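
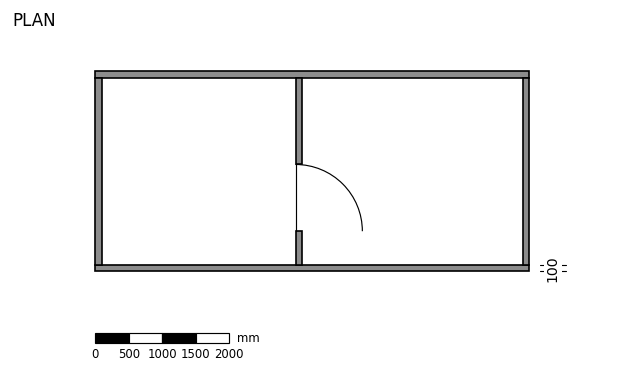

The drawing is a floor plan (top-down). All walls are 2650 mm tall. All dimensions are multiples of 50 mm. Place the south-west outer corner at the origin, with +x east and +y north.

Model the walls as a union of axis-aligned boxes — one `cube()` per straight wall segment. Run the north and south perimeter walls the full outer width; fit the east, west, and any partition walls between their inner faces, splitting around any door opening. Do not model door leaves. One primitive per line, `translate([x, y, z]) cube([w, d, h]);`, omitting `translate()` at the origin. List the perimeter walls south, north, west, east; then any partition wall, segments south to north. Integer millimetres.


cube([6500, 100, 2650]);
translate([0, 2900, 0]) cube([6500, 100, 2650]);
translate([0, 100, 0]) cube([100, 2800, 2650]);
translate([6400, 100, 0]) cube([100, 2800, 2650]);
translate([3000, 100, 0]) cube([100, 500, 2650]);
translate([3000, 1600, 0]) cube([100, 1300, 2650]);


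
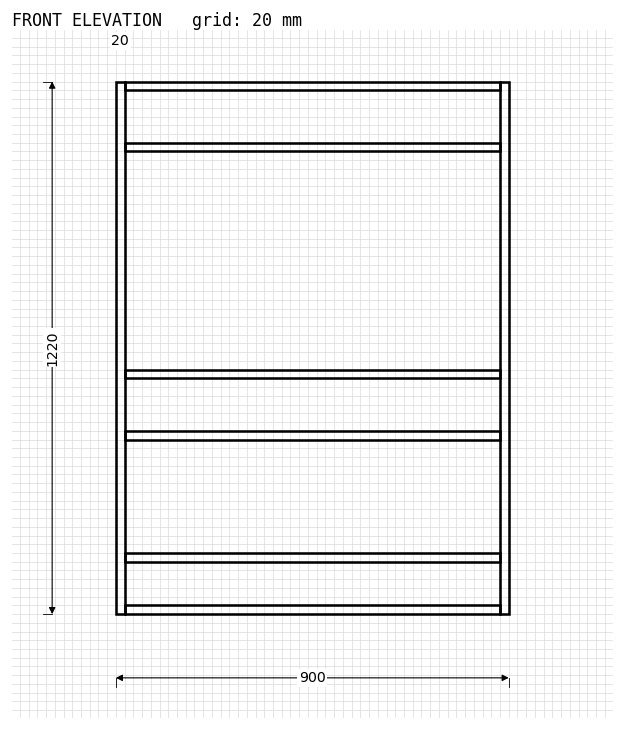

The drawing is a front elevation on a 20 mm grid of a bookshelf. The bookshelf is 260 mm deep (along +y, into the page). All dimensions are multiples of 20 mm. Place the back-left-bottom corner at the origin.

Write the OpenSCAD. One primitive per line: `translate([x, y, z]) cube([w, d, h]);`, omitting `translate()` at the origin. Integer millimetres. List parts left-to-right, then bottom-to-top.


cube([20, 260, 1220]);
translate([20, 0, 0]) cube([860, 260, 20]);
translate([20, 0, 120]) cube([860, 260, 20]);
translate([20, 0, 400]) cube([860, 260, 20]);
translate([20, 0, 540]) cube([860, 260, 20]);
translate([20, 0, 1060]) cube([860, 260, 20]);
translate([20, 0, 1200]) cube([860, 260, 20]);
translate([880, 0, 0]) cube([20, 260, 1220]);


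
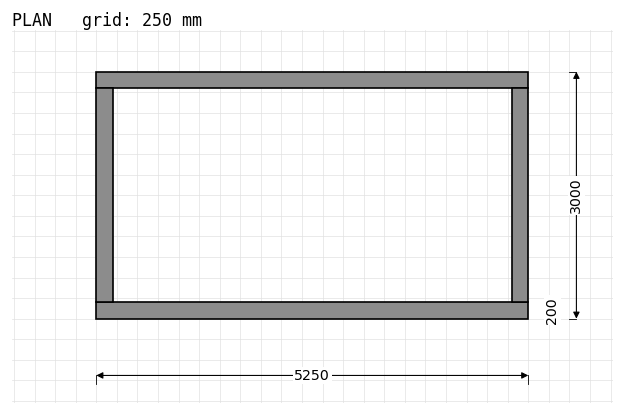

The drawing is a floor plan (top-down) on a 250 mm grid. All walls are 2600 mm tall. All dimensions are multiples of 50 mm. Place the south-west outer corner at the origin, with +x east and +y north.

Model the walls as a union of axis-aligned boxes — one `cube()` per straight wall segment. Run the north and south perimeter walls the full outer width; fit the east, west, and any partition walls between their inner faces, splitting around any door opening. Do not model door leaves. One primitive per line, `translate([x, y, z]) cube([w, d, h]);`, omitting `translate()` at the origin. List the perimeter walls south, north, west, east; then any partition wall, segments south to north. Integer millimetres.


cube([5250, 200, 2600]);
translate([0, 2800, 0]) cube([5250, 200, 2600]);
translate([0, 200, 0]) cube([200, 2600, 2600]);
translate([5050, 200, 0]) cube([200, 2600, 2600]);


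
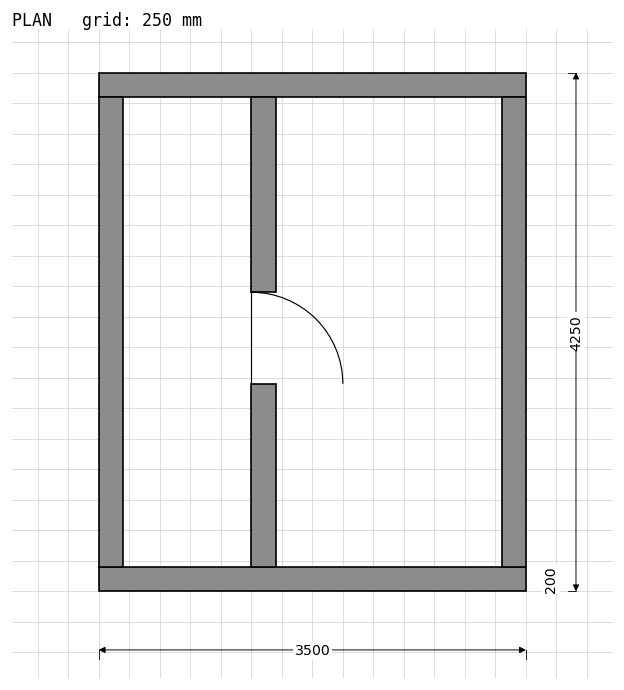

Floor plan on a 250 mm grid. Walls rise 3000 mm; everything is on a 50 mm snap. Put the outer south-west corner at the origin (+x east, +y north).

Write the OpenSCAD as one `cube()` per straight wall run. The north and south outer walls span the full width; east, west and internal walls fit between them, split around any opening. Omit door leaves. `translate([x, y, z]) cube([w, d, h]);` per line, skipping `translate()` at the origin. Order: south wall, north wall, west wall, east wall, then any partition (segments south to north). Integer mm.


cube([3500, 200, 3000]);
translate([0, 4050, 0]) cube([3500, 200, 3000]);
translate([0, 200, 0]) cube([200, 3850, 3000]);
translate([3300, 200, 0]) cube([200, 3850, 3000]);
translate([1250, 200, 0]) cube([200, 1500, 3000]);
translate([1250, 2450, 0]) cube([200, 1600, 3000]);


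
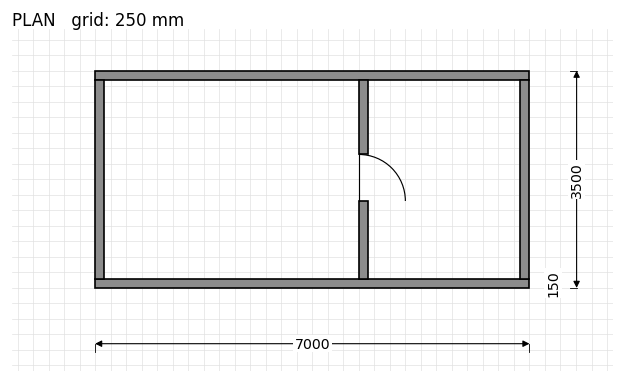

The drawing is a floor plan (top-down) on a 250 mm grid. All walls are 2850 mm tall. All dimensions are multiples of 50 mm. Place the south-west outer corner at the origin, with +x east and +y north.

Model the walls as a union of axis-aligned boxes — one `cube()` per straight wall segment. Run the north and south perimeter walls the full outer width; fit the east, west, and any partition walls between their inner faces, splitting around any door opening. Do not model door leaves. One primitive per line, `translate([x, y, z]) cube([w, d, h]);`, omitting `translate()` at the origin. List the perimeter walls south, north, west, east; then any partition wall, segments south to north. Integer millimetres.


cube([7000, 150, 2850]);
translate([0, 3350, 0]) cube([7000, 150, 2850]);
translate([0, 150, 0]) cube([150, 3200, 2850]);
translate([6850, 150, 0]) cube([150, 3200, 2850]);
translate([4250, 150, 0]) cube([150, 1250, 2850]);
translate([4250, 2150, 0]) cube([150, 1200, 2850]);


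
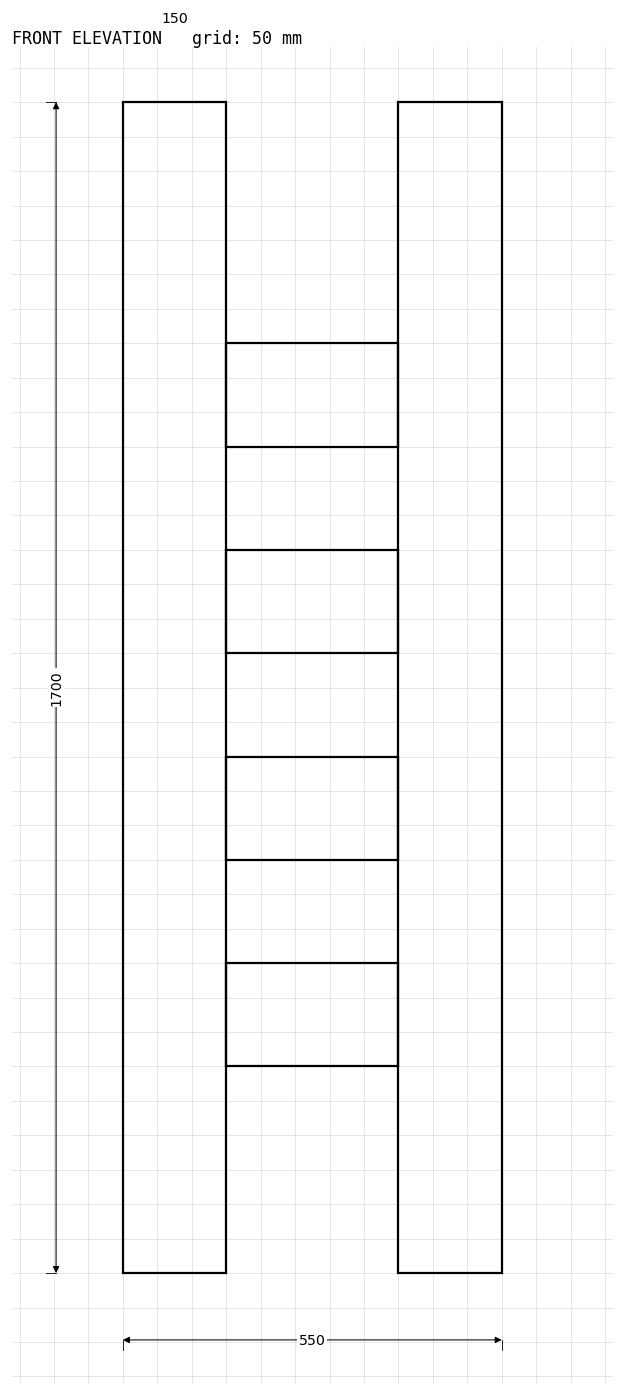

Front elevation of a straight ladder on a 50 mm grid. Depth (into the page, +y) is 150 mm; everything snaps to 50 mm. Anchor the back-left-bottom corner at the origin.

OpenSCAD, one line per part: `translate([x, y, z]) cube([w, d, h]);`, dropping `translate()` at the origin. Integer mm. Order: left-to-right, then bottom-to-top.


cube([150, 150, 1700]);
translate([150, 0, 300]) cube([250, 150, 150]);
translate([150, 0, 600]) cube([250, 150, 150]);
translate([150, 0, 900]) cube([250, 150, 150]);
translate([150, 0, 1200]) cube([250, 150, 150]);
translate([400, 0, 0]) cube([150, 150, 1700]);


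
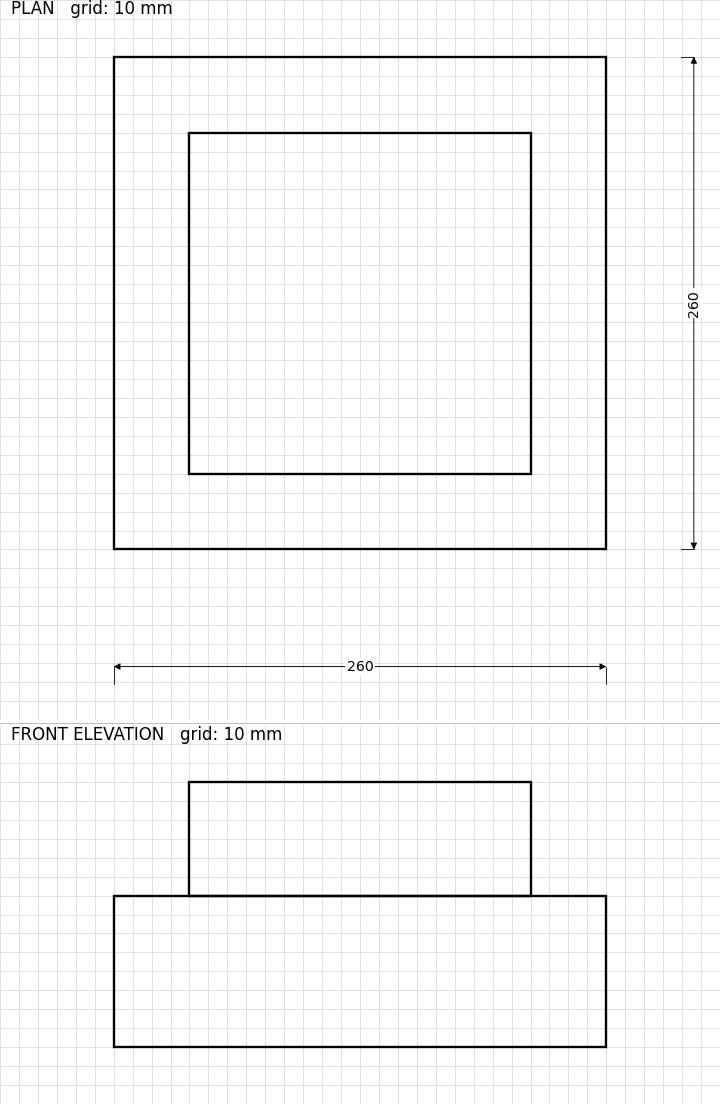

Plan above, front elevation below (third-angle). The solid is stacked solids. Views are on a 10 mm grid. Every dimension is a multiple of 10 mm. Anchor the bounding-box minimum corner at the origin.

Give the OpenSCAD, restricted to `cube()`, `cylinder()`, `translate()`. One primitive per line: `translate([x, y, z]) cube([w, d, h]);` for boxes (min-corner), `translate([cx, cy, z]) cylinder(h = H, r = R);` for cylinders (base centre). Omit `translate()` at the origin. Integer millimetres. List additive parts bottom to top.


cube([260, 260, 80]);
translate([40, 40, 80]) cube([180, 180, 60]);


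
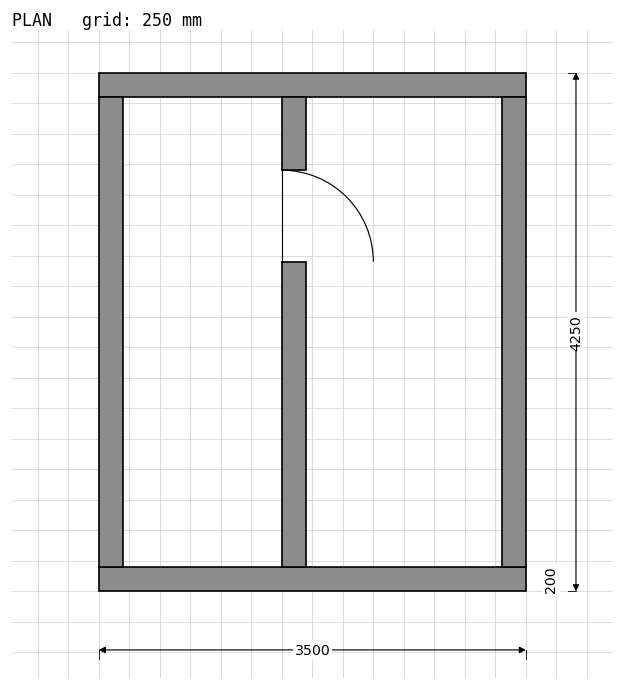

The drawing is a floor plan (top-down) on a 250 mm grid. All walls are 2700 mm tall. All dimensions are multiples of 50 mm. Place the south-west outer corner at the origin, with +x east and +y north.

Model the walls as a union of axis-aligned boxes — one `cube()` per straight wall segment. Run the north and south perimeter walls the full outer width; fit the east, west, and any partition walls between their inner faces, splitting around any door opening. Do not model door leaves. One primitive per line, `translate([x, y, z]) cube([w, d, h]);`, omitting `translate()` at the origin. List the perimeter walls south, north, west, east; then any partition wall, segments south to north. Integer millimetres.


cube([3500, 200, 2700]);
translate([0, 4050, 0]) cube([3500, 200, 2700]);
translate([0, 200, 0]) cube([200, 3850, 2700]);
translate([3300, 200, 0]) cube([200, 3850, 2700]);
translate([1500, 200, 0]) cube([200, 2500, 2700]);
translate([1500, 3450, 0]) cube([200, 600, 2700]);


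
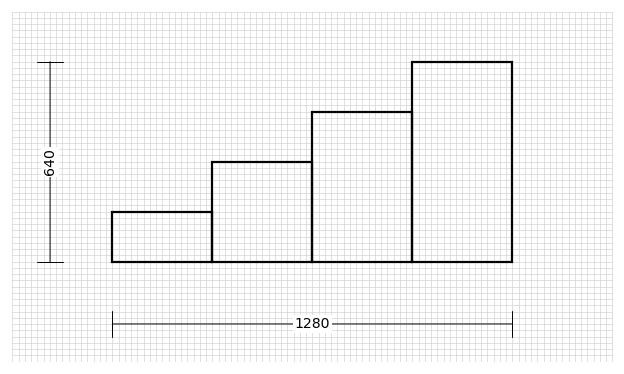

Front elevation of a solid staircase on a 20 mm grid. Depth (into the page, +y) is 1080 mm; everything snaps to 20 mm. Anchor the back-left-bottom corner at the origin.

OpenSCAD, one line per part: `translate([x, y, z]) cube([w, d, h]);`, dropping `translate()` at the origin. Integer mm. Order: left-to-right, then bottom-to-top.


cube([320, 1080, 160]);
translate([320, 0, 0]) cube([320, 1080, 320]);
translate([640, 0, 0]) cube([320, 1080, 480]);
translate([960, 0, 0]) cube([320, 1080, 640]);


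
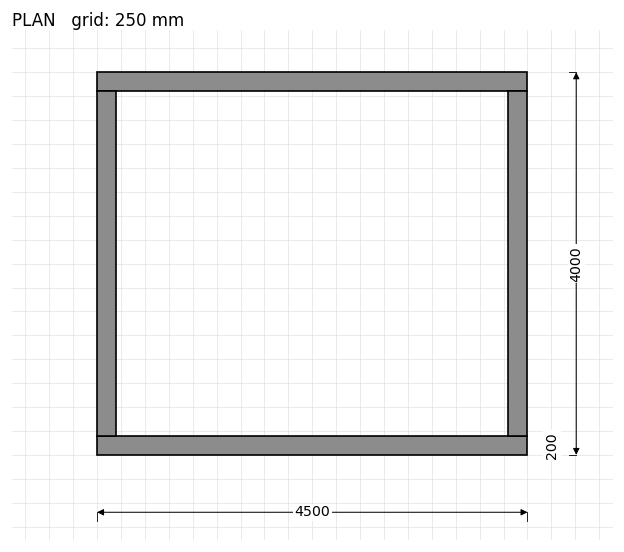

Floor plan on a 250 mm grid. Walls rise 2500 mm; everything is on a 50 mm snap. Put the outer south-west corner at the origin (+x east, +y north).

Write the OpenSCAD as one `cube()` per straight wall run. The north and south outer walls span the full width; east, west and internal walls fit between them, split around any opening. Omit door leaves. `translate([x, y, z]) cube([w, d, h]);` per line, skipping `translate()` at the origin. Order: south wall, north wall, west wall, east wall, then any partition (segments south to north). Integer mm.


cube([4500, 200, 2500]);
translate([0, 3800, 0]) cube([4500, 200, 2500]);
translate([0, 200, 0]) cube([200, 3600, 2500]);
translate([4300, 200, 0]) cube([200, 3600, 2500]);


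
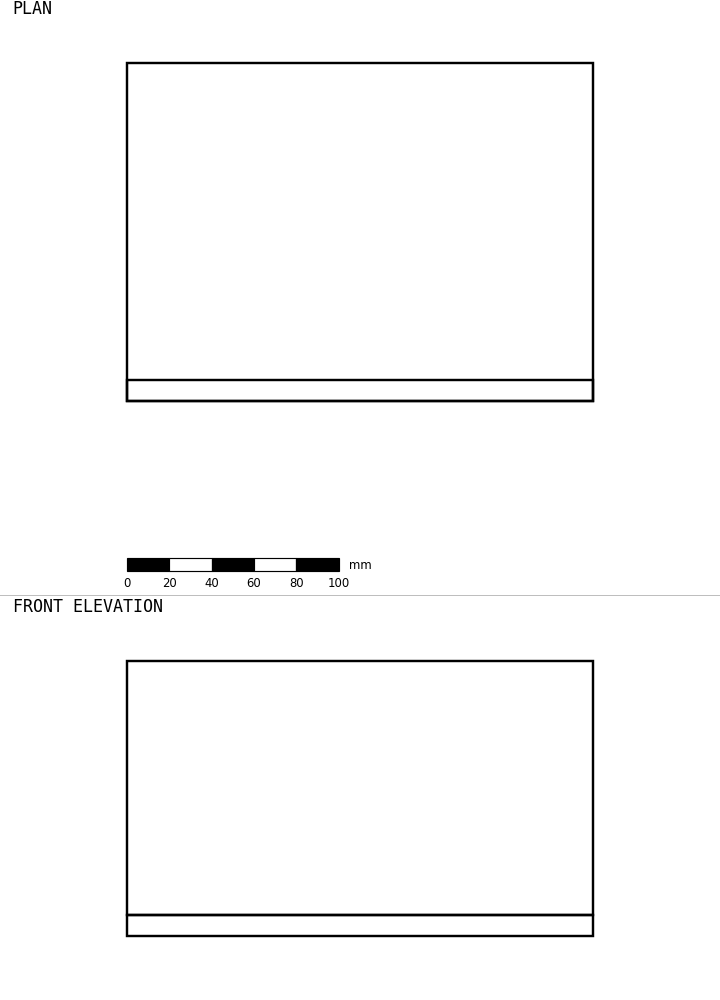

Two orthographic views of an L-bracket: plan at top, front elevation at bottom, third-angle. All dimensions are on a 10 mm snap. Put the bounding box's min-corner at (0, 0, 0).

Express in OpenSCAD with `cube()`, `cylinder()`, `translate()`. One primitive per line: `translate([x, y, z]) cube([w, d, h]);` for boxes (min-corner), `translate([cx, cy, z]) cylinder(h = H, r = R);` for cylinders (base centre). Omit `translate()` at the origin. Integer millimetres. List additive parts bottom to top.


cube([220, 160, 10]);
translate([0, 0, 10]) cube([220, 10, 120]);


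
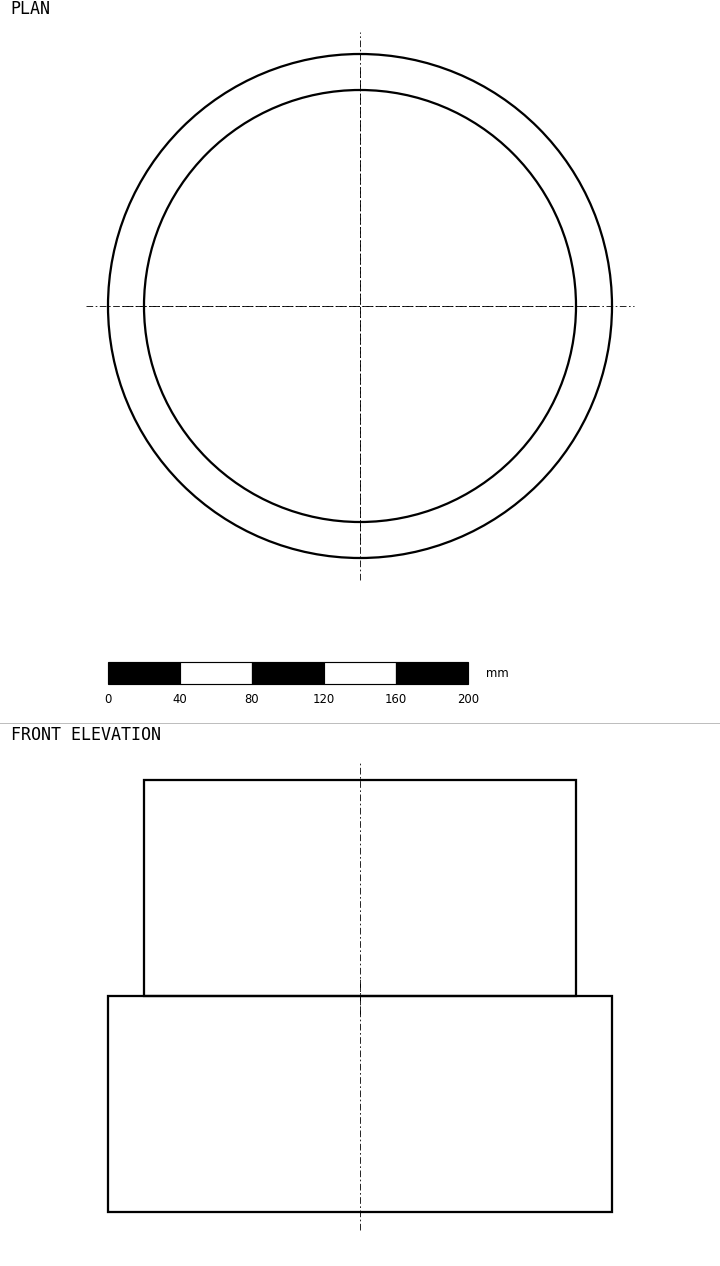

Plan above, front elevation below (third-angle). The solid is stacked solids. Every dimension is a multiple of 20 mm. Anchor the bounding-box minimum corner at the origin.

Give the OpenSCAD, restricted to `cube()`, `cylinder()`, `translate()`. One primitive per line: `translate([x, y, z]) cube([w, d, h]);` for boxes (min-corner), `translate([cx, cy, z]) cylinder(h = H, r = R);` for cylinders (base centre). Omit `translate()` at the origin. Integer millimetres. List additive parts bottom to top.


translate([140, 140, 0]) cylinder(h = 120, r = 140);
translate([140, 140, 120]) cylinder(h = 120, r = 120);


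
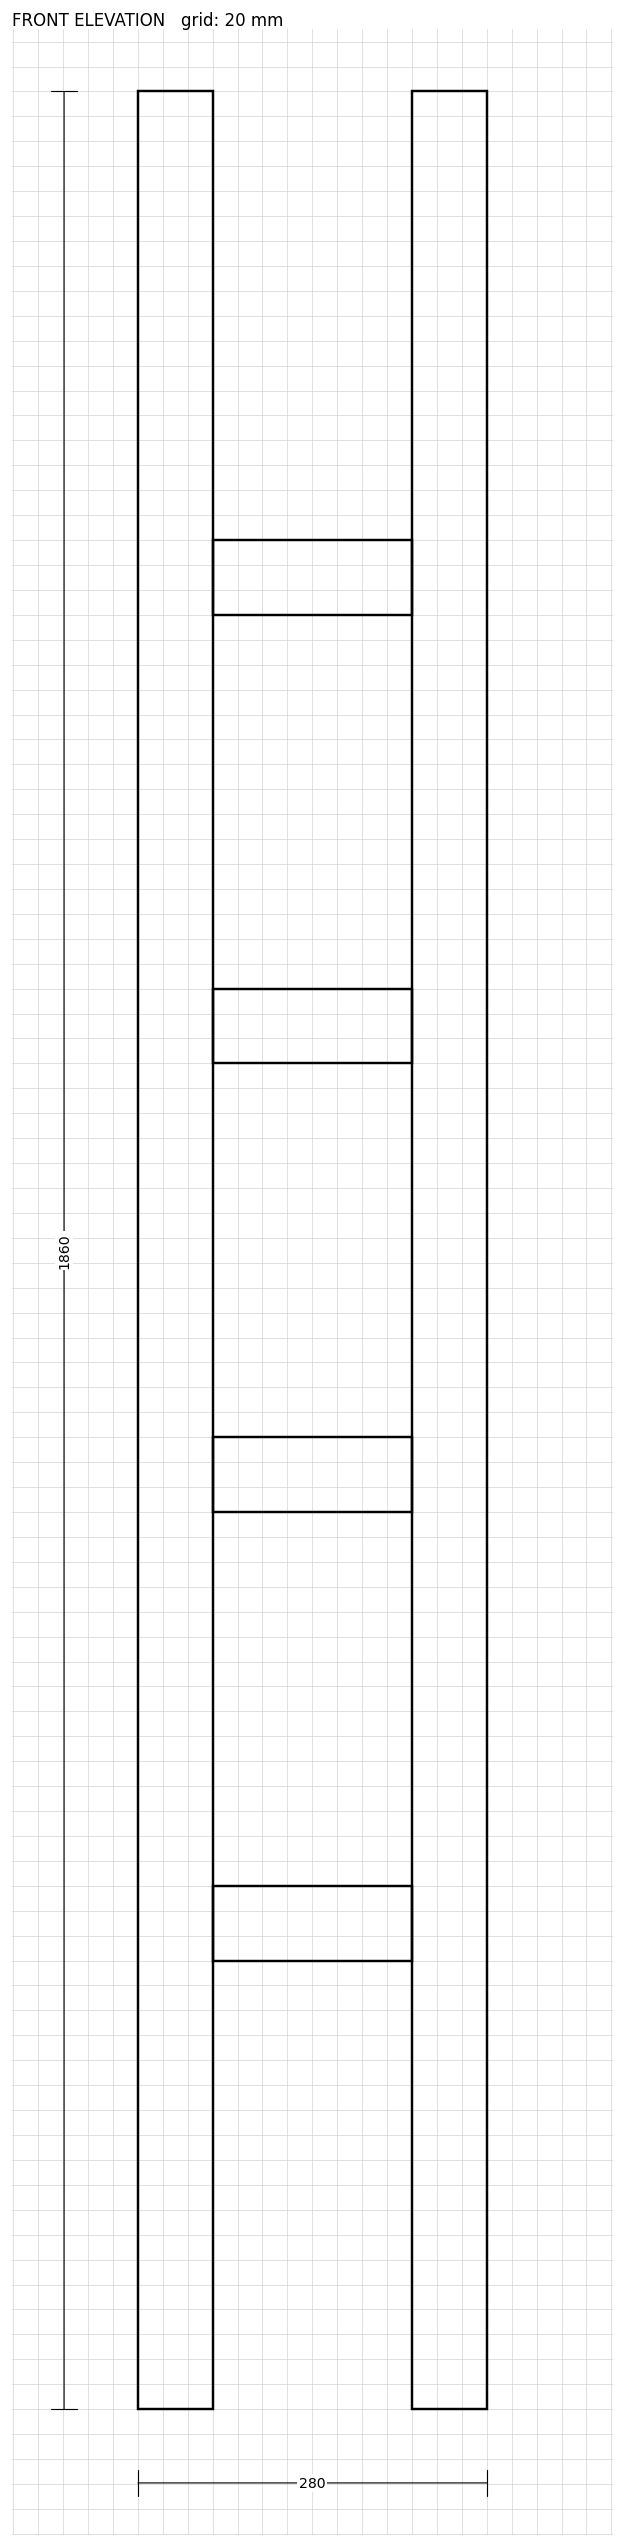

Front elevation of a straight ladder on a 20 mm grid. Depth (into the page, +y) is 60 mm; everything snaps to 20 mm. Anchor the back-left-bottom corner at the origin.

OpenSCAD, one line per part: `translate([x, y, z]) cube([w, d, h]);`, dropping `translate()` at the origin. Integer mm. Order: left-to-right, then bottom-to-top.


cube([60, 60, 1860]);
translate([60, 0, 360]) cube([160, 60, 60]);
translate([60, 0, 720]) cube([160, 60, 60]);
translate([60, 0, 1080]) cube([160, 60, 60]);
translate([60, 0, 1440]) cube([160, 60, 60]);
translate([220, 0, 0]) cube([60, 60, 1860]);


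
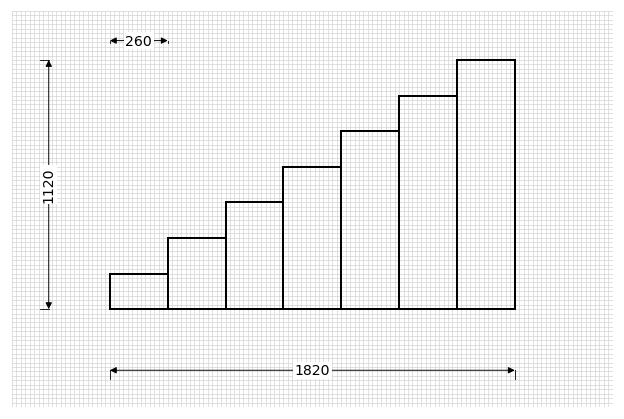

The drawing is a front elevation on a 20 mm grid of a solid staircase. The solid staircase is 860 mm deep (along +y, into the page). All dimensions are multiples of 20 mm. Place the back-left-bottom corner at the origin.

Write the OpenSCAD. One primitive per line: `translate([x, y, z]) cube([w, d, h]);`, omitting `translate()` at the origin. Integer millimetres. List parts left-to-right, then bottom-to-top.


cube([260, 860, 160]);
translate([260, 0, 0]) cube([260, 860, 320]);
translate([520, 0, 0]) cube([260, 860, 480]);
translate([780, 0, 0]) cube([260, 860, 640]);
translate([1040, 0, 0]) cube([260, 860, 800]);
translate([1300, 0, 0]) cube([260, 860, 960]);
translate([1560, 0, 0]) cube([260, 860, 1120]);


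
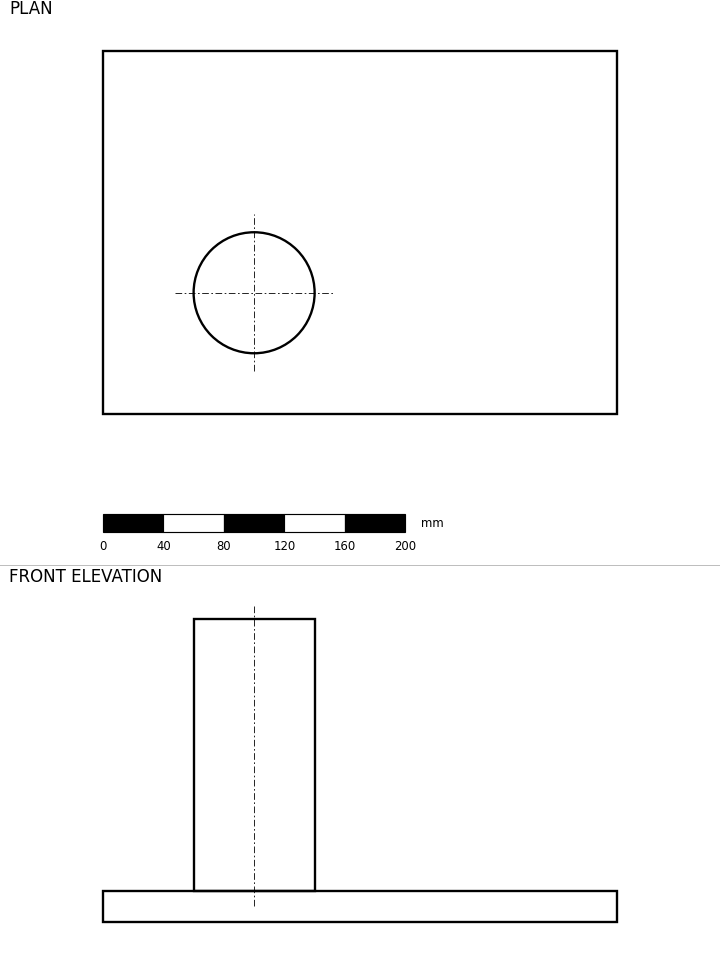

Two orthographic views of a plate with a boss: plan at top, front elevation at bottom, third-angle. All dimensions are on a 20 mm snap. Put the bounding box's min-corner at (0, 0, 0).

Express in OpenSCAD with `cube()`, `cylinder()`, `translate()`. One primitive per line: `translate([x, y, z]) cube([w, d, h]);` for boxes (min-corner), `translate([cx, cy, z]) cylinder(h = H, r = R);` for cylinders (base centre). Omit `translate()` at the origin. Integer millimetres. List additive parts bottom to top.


cube([340, 240, 20]);
translate([100, 80, 20]) cylinder(h = 180, r = 40);


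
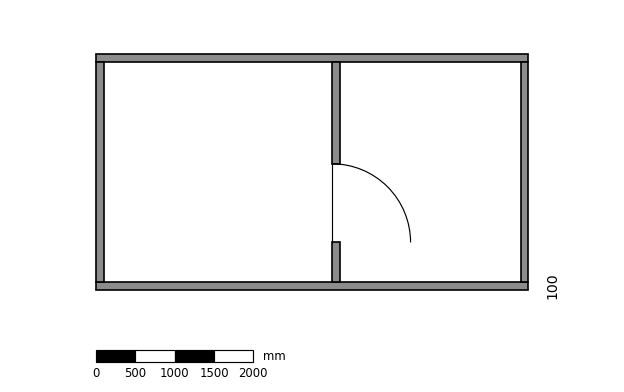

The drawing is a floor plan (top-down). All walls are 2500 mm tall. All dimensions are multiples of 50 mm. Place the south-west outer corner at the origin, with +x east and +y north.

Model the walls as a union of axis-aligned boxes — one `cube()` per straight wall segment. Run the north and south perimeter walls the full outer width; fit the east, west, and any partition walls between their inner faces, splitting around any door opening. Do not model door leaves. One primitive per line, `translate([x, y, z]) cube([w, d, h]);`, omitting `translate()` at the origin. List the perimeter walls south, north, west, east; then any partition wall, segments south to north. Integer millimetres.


cube([5500, 100, 2500]);
translate([0, 2900, 0]) cube([5500, 100, 2500]);
translate([0, 100, 0]) cube([100, 2800, 2500]);
translate([5400, 100, 0]) cube([100, 2800, 2500]);
translate([3000, 100, 0]) cube([100, 500, 2500]);
translate([3000, 1600, 0]) cube([100, 1300, 2500]);


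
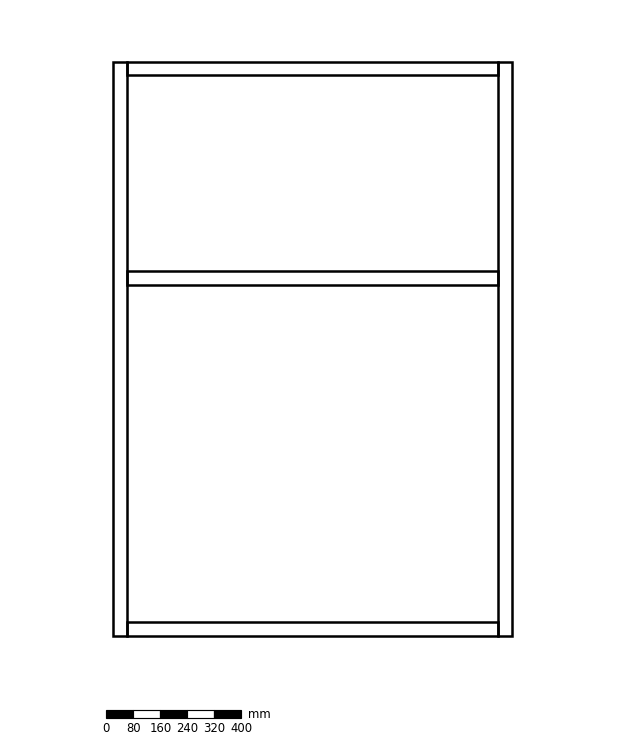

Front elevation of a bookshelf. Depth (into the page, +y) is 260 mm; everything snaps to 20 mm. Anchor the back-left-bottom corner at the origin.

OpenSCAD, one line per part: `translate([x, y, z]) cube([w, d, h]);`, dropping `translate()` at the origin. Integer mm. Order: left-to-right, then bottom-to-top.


cube([40, 260, 1700]);
translate([40, 0, 0]) cube([1100, 260, 40]);
translate([40, 0, 1040]) cube([1100, 260, 40]);
translate([40, 0, 1660]) cube([1100, 260, 40]);
translate([1140, 0, 0]) cube([40, 260, 1700]);


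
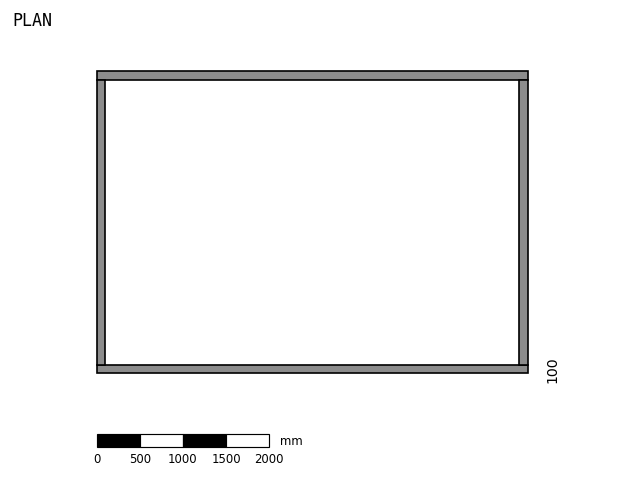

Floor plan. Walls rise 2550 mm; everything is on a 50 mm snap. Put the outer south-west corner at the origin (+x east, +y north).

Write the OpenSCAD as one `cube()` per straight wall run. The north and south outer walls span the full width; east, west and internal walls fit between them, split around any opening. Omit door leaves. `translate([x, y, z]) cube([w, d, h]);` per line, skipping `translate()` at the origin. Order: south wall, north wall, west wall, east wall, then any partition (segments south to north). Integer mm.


cube([5000, 100, 2550]);
translate([0, 3400, 0]) cube([5000, 100, 2550]);
translate([0, 100, 0]) cube([100, 3300, 2550]);
translate([4900, 100, 0]) cube([100, 3300, 2550]);


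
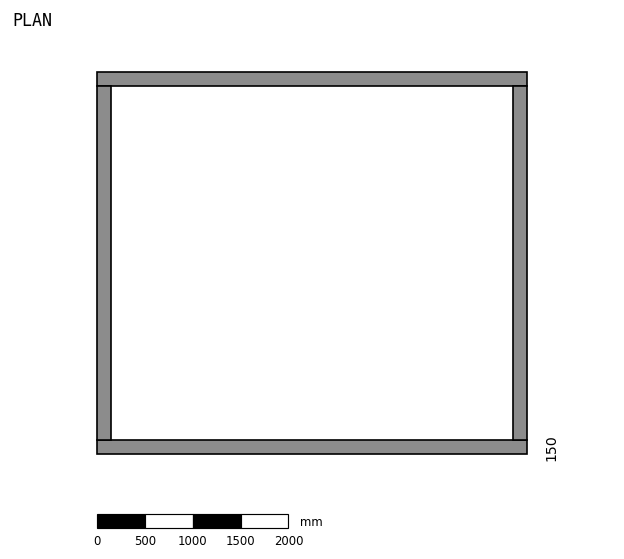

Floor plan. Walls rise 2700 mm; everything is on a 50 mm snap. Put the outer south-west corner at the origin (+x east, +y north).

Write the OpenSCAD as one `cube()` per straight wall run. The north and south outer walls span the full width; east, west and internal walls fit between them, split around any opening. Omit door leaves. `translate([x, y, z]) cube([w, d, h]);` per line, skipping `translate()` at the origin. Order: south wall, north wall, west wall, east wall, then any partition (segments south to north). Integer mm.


cube([4500, 150, 2700]);
translate([0, 3850, 0]) cube([4500, 150, 2700]);
translate([0, 150, 0]) cube([150, 3700, 2700]);
translate([4350, 150, 0]) cube([150, 3700, 2700]);


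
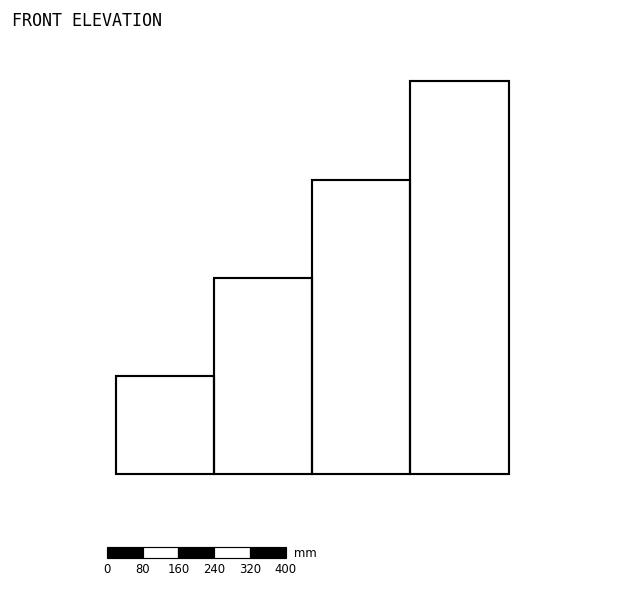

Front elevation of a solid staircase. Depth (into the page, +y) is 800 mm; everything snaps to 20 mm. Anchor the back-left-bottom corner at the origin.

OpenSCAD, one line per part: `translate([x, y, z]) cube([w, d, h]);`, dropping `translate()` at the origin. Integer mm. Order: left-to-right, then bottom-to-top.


cube([220, 800, 220]);
translate([220, 0, 0]) cube([220, 800, 440]);
translate([440, 0, 0]) cube([220, 800, 660]);
translate([660, 0, 0]) cube([220, 800, 880]);


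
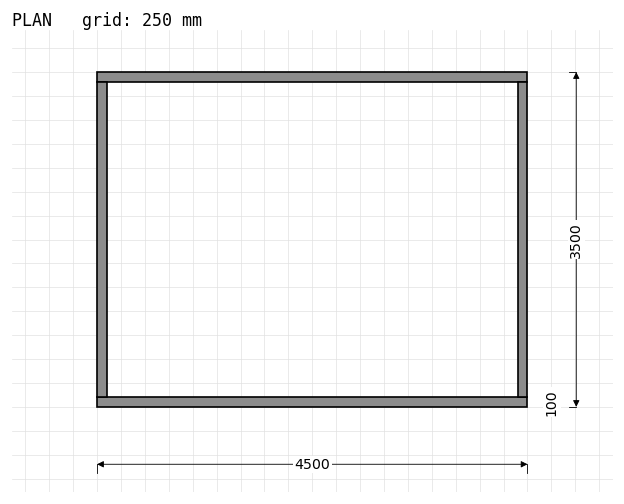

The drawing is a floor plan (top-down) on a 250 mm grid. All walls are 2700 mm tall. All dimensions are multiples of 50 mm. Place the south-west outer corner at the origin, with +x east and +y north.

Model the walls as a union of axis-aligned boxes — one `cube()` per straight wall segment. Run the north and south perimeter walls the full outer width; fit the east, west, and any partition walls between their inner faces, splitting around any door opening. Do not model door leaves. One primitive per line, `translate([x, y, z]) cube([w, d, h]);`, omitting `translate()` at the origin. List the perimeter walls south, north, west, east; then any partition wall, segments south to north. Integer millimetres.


cube([4500, 100, 2700]);
translate([0, 3400, 0]) cube([4500, 100, 2700]);
translate([0, 100, 0]) cube([100, 3300, 2700]);
translate([4400, 100, 0]) cube([100, 3300, 2700]);


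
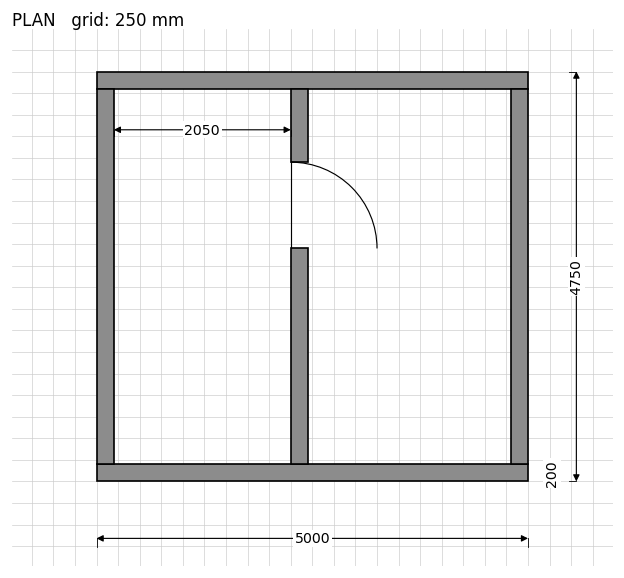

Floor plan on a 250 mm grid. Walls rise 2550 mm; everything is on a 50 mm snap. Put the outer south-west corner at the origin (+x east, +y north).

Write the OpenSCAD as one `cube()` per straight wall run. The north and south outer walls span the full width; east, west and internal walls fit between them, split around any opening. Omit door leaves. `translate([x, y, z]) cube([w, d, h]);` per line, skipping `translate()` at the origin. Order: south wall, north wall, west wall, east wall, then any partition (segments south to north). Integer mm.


cube([5000, 200, 2550]);
translate([0, 4550, 0]) cube([5000, 200, 2550]);
translate([0, 200, 0]) cube([200, 4350, 2550]);
translate([4800, 200, 0]) cube([200, 4350, 2550]);
translate([2250, 200, 0]) cube([200, 2500, 2550]);
translate([2250, 3700, 0]) cube([200, 850, 2550]);


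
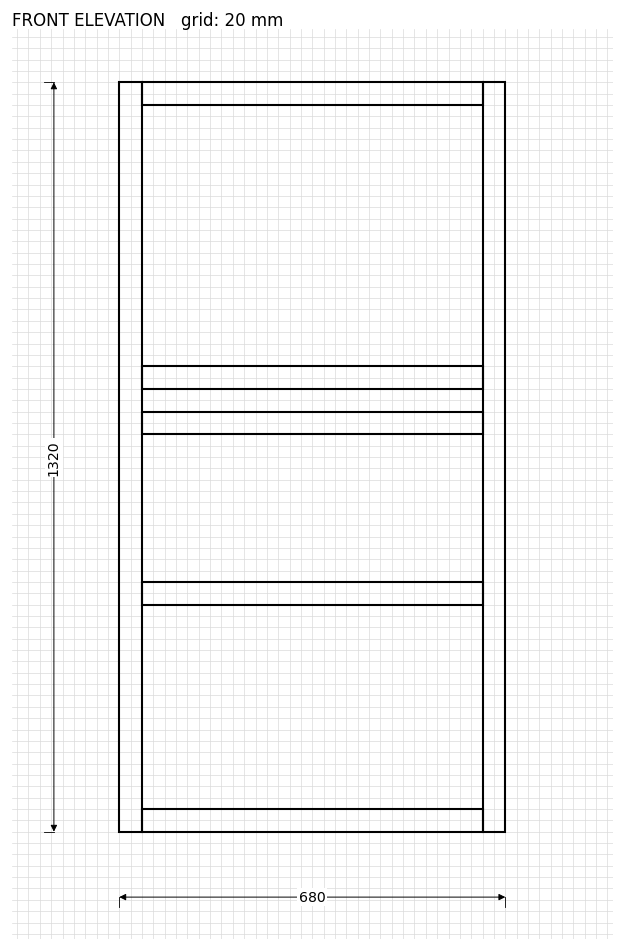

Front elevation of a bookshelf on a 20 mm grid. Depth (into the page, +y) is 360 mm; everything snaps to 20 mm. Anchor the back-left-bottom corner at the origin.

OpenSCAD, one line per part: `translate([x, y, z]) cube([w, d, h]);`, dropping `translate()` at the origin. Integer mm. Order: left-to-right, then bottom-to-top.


cube([40, 360, 1320]);
translate([40, 0, 0]) cube([600, 360, 40]);
translate([40, 0, 400]) cube([600, 360, 40]);
translate([40, 0, 700]) cube([600, 360, 40]);
translate([40, 0, 780]) cube([600, 360, 40]);
translate([40, 0, 1280]) cube([600, 360, 40]);
translate([640, 0, 0]) cube([40, 360, 1320]);


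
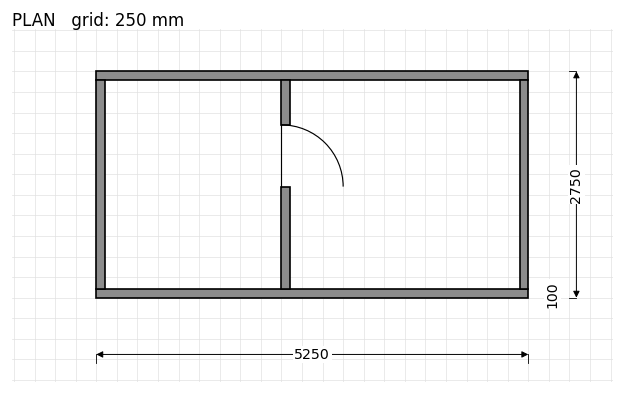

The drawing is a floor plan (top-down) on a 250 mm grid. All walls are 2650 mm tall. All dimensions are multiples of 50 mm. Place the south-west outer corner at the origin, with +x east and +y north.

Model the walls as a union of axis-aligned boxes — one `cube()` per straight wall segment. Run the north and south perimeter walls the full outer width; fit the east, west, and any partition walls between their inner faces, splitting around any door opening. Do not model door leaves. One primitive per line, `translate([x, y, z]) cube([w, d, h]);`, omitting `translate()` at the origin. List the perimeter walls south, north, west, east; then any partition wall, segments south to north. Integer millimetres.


cube([5250, 100, 2650]);
translate([0, 2650, 0]) cube([5250, 100, 2650]);
translate([0, 100, 0]) cube([100, 2550, 2650]);
translate([5150, 100, 0]) cube([100, 2550, 2650]);
translate([2250, 100, 0]) cube([100, 1250, 2650]);
translate([2250, 2100, 0]) cube([100, 550, 2650]);


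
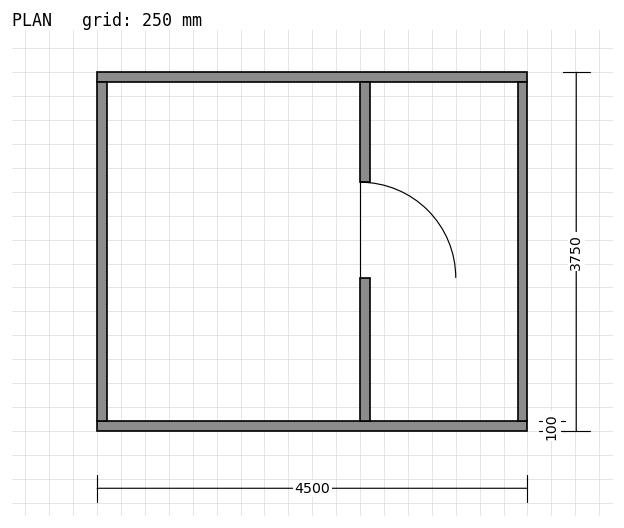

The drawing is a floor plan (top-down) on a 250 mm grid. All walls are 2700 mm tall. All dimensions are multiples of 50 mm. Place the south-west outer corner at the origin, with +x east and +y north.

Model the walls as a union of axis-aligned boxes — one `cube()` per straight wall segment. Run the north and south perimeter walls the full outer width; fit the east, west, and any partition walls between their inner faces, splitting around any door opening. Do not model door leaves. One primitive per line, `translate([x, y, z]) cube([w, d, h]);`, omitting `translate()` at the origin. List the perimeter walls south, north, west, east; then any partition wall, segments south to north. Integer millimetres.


cube([4500, 100, 2700]);
translate([0, 3650, 0]) cube([4500, 100, 2700]);
translate([0, 100, 0]) cube([100, 3550, 2700]);
translate([4400, 100, 0]) cube([100, 3550, 2700]);
translate([2750, 100, 0]) cube([100, 1500, 2700]);
translate([2750, 2600, 0]) cube([100, 1050, 2700]);


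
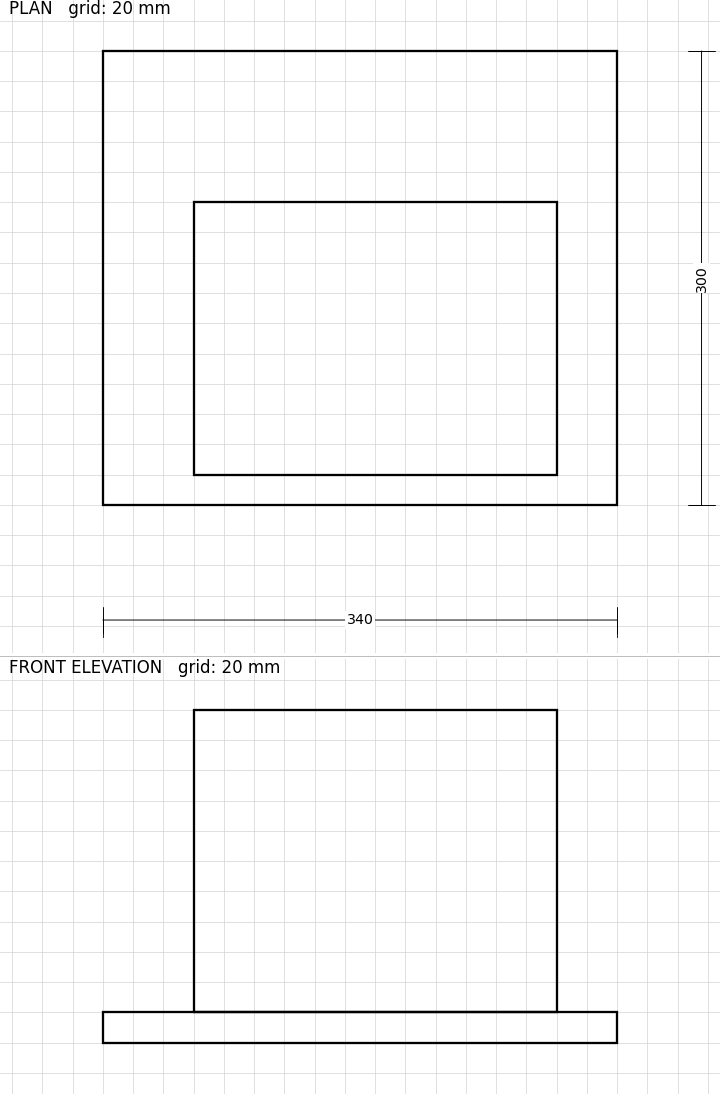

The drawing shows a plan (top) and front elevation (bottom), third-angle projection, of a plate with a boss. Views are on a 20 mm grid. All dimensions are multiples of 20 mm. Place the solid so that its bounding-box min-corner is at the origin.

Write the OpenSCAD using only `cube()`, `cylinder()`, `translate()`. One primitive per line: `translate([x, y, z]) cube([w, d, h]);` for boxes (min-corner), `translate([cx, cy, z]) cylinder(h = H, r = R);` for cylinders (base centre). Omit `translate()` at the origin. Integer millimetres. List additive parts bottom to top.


cube([340, 300, 20]);
translate([60, 20, 20]) cube([240, 180, 200]);


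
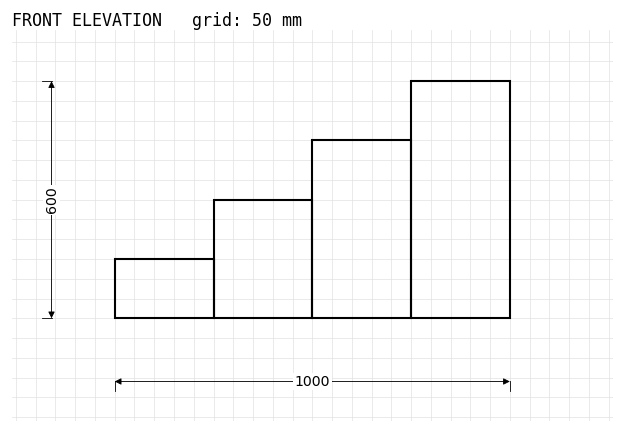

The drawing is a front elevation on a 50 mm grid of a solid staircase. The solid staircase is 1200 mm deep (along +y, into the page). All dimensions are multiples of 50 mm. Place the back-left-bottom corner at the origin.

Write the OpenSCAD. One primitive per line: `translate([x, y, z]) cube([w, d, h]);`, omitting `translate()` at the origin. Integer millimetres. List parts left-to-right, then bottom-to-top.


cube([250, 1200, 150]);
translate([250, 0, 0]) cube([250, 1200, 300]);
translate([500, 0, 0]) cube([250, 1200, 450]);
translate([750, 0, 0]) cube([250, 1200, 600]);


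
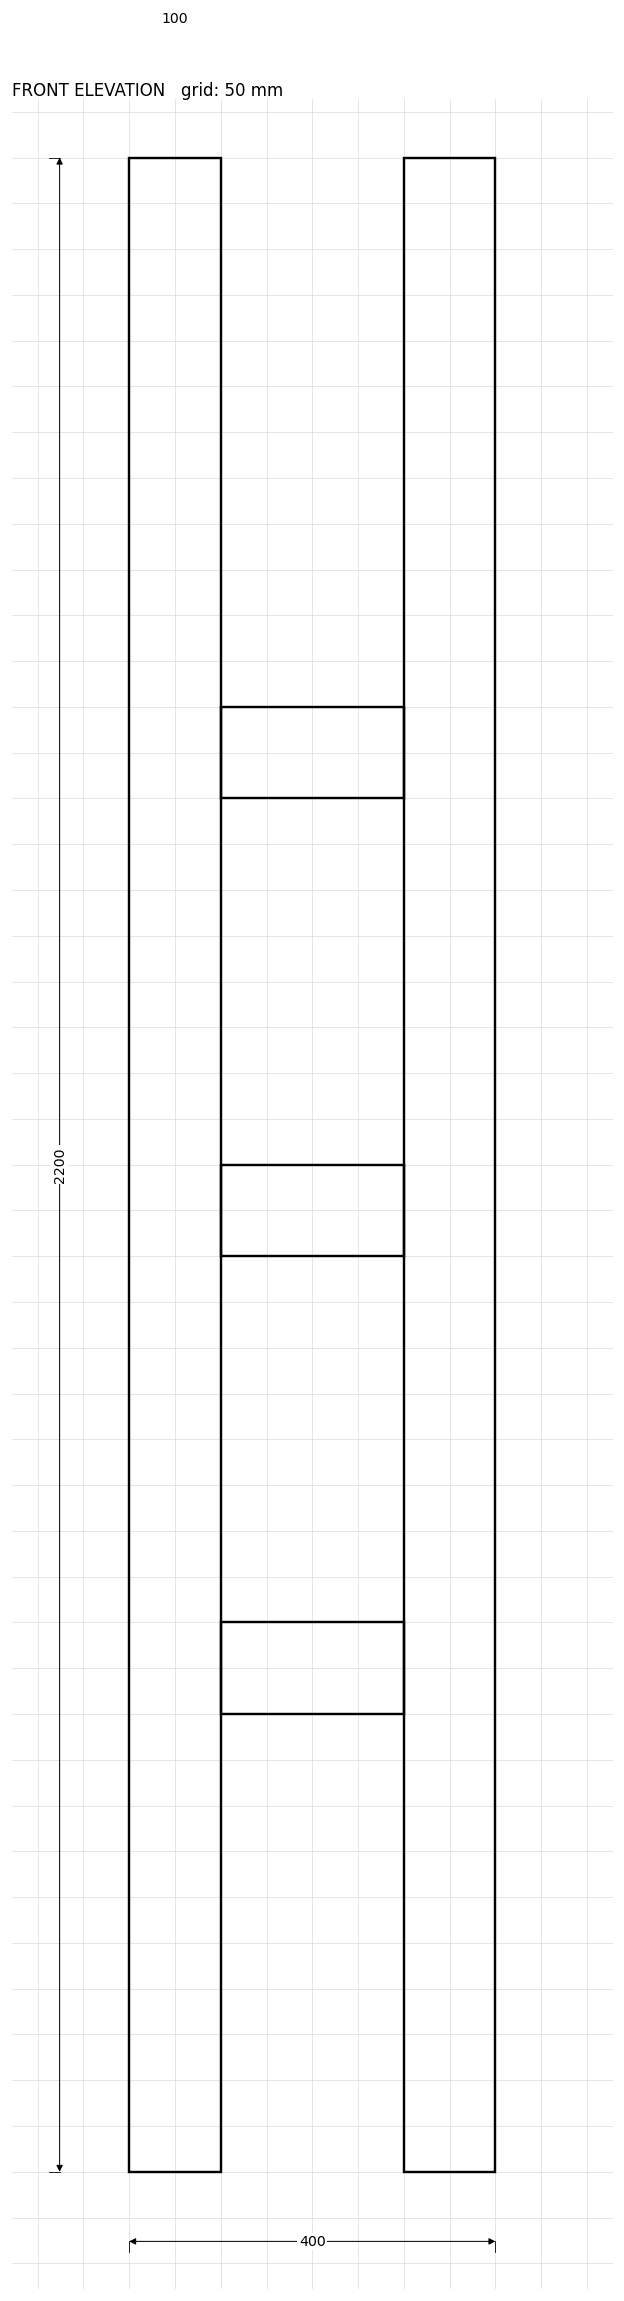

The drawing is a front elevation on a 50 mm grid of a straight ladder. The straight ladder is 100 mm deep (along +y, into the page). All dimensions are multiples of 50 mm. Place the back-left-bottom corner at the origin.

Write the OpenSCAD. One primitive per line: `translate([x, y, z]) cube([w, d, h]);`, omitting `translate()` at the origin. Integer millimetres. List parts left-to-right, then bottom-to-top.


cube([100, 100, 2200]);
translate([100, 0, 500]) cube([200, 100, 100]);
translate([100, 0, 1000]) cube([200, 100, 100]);
translate([100, 0, 1500]) cube([200, 100, 100]);
translate([300, 0, 0]) cube([100, 100, 2200]);


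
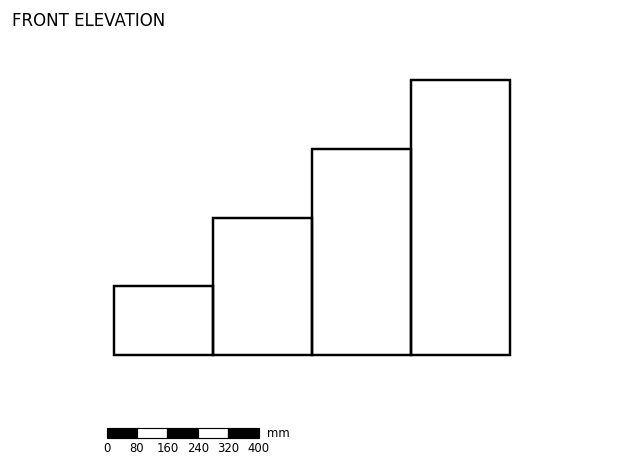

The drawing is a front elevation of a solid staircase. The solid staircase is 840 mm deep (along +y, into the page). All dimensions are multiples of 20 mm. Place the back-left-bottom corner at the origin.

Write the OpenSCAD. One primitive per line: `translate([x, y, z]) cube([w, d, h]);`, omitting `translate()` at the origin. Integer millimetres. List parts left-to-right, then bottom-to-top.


cube([260, 840, 180]);
translate([260, 0, 0]) cube([260, 840, 360]);
translate([520, 0, 0]) cube([260, 840, 540]);
translate([780, 0, 0]) cube([260, 840, 720]);


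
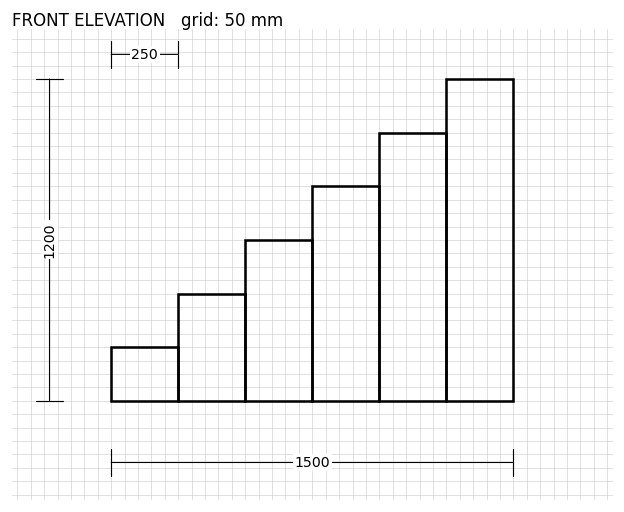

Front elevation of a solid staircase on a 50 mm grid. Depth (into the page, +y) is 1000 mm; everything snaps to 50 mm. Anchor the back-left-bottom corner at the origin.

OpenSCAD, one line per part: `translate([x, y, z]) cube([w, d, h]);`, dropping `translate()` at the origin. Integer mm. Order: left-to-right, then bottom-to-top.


cube([250, 1000, 200]);
translate([250, 0, 0]) cube([250, 1000, 400]);
translate([500, 0, 0]) cube([250, 1000, 600]);
translate([750, 0, 0]) cube([250, 1000, 800]);
translate([1000, 0, 0]) cube([250, 1000, 1000]);
translate([1250, 0, 0]) cube([250, 1000, 1200]);


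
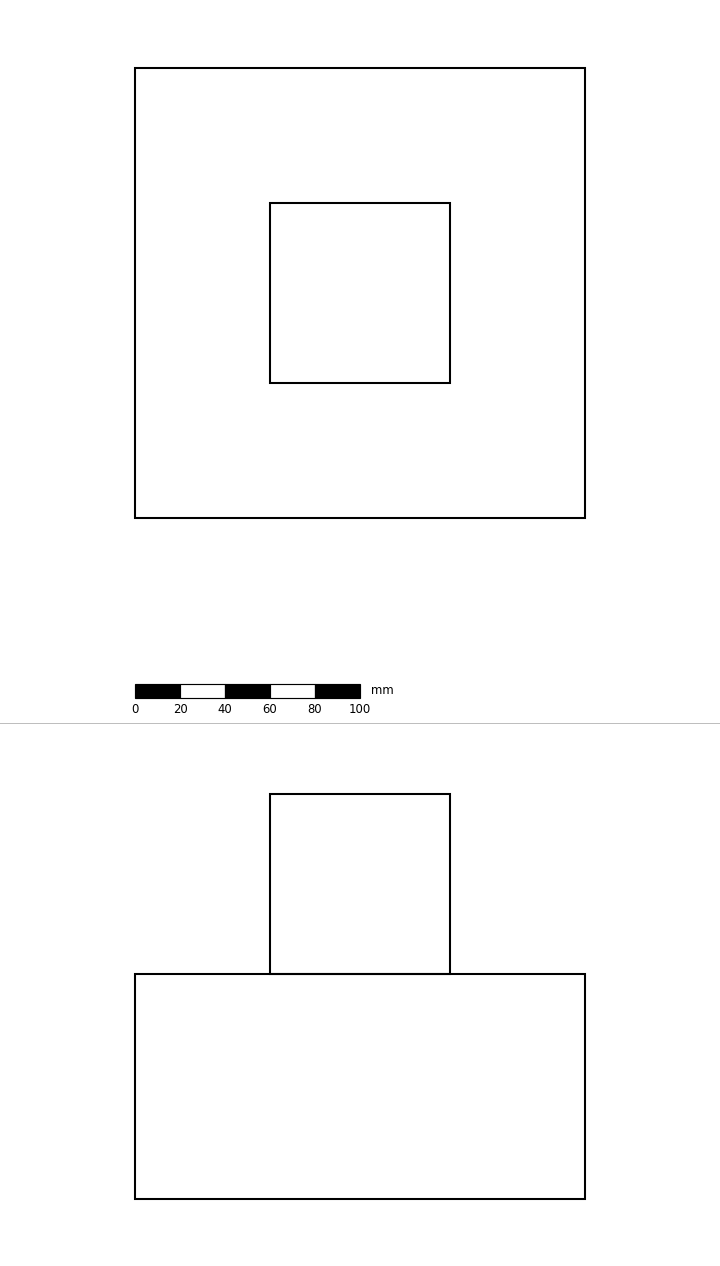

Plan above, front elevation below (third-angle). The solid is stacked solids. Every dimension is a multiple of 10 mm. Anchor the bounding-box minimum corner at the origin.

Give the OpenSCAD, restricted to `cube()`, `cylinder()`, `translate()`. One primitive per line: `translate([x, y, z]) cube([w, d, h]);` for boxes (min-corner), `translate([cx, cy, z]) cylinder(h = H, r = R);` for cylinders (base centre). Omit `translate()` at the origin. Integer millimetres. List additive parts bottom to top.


cube([200, 200, 100]);
translate([60, 60, 100]) cube([80, 80, 80]);


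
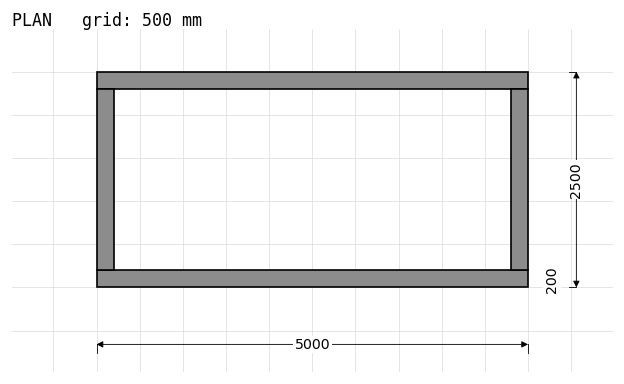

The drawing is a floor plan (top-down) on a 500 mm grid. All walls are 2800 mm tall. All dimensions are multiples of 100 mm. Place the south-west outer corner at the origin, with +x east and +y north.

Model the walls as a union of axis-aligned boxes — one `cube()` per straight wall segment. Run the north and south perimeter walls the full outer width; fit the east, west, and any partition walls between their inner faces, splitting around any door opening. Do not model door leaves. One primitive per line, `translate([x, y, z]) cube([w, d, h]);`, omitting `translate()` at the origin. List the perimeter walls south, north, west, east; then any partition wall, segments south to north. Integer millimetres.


cube([5000, 200, 2800]);
translate([0, 2300, 0]) cube([5000, 200, 2800]);
translate([0, 200, 0]) cube([200, 2100, 2800]);
translate([4800, 200, 0]) cube([200, 2100, 2800]);


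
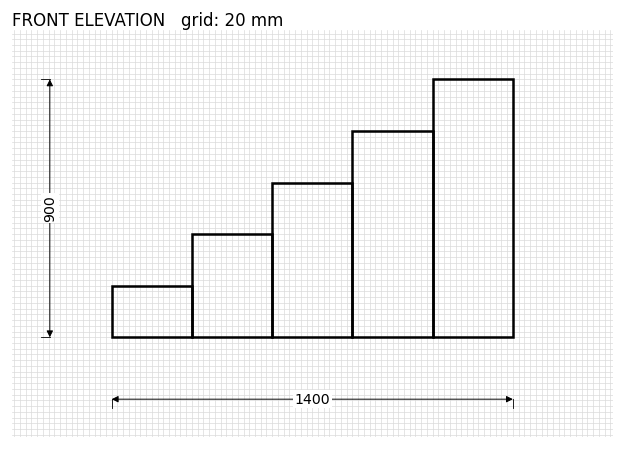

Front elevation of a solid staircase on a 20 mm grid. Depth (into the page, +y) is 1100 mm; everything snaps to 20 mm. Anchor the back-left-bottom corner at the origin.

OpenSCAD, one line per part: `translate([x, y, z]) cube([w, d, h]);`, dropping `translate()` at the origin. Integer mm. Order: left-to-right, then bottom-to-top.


cube([280, 1100, 180]);
translate([280, 0, 0]) cube([280, 1100, 360]);
translate([560, 0, 0]) cube([280, 1100, 540]);
translate([840, 0, 0]) cube([280, 1100, 720]);
translate([1120, 0, 0]) cube([280, 1100, 900]);


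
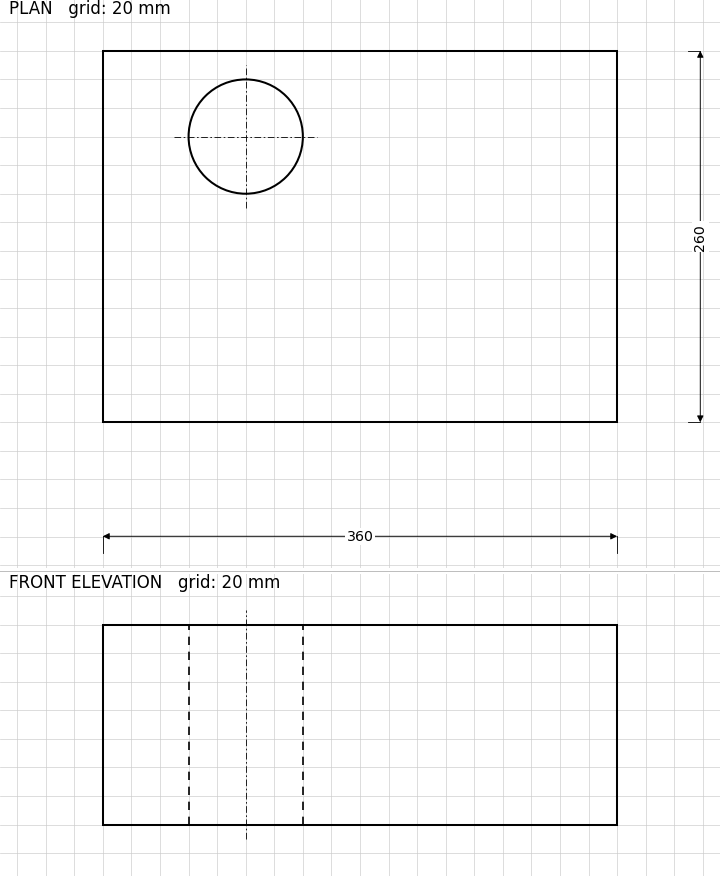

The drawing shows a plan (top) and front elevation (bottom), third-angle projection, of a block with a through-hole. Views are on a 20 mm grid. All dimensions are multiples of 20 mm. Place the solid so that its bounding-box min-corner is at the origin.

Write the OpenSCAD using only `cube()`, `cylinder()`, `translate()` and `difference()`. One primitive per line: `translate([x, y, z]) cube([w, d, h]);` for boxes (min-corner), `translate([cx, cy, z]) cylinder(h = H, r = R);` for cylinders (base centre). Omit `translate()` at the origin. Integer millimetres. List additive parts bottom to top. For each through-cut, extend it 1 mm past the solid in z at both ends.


difference() {
  cube([360, 260, 140]);
  translate([100, 200, -1]) cylinder(h = 142, r = 40);
}


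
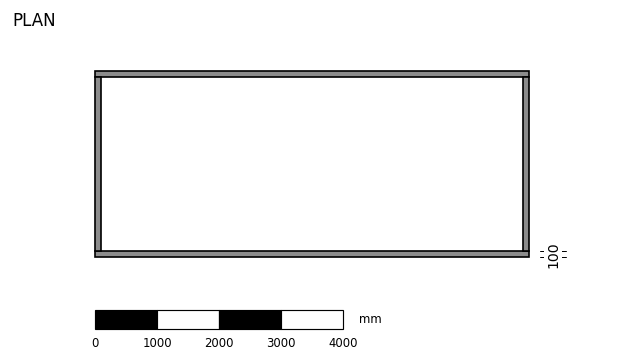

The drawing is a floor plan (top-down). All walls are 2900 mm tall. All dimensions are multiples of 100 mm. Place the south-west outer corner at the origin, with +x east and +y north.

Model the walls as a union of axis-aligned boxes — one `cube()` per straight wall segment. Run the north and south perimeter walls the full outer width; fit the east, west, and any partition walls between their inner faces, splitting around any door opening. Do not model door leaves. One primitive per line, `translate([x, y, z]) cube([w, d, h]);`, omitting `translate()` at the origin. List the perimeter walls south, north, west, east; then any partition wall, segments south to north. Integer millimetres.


cube([7000, 100, 2900]);
translate([0, 2900, 0]) cube([7000, 100, 2900]);
translate([0, 100, 0]) cube([100, 2800, 2900]);
translate([6900, 100, 0]) cube([100, 2800, 2900]);


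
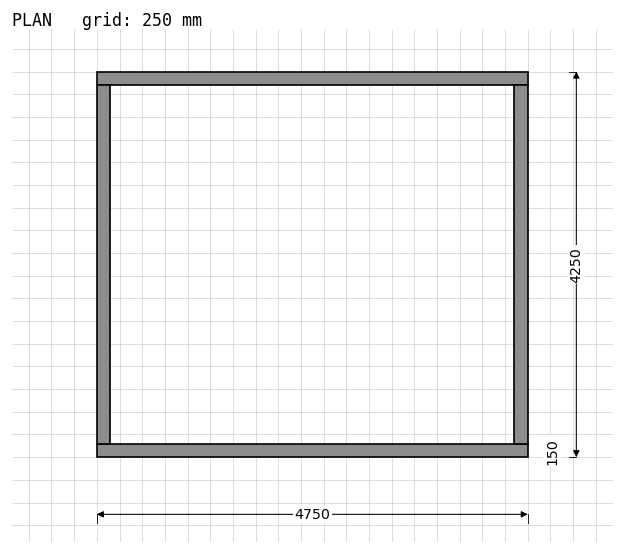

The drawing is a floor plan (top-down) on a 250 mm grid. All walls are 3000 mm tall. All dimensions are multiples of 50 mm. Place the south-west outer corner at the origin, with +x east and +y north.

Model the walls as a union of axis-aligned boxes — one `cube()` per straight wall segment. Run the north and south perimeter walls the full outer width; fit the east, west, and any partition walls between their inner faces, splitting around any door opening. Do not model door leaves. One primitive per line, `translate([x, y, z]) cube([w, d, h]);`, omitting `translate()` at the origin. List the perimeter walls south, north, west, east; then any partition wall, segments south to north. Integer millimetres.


cube([4750, 150, 3000]);
translate([0, 4100, 0]) cube([4750, 150, 3000]);
translate([0, 150, 0]) cube([150, 3950, 3000]);
translate([4600, 150, 0]) cube([150, 3950, 3000]);


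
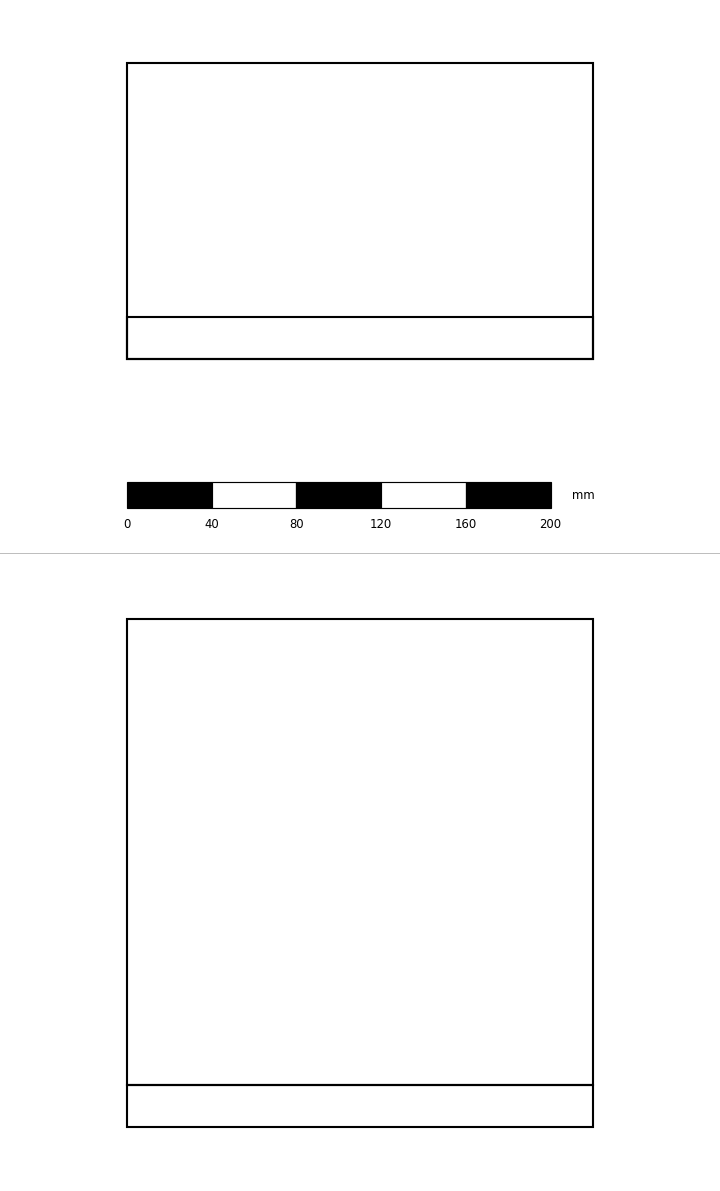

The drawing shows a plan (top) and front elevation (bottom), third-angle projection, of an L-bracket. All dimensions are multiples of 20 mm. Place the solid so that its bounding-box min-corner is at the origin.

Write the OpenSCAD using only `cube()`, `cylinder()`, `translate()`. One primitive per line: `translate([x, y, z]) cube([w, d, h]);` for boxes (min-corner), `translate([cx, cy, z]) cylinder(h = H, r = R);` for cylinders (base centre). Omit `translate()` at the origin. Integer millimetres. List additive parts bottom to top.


cube([220, 140, 20]);
translate([0, 0, 20]) cube([220, 20, 220]);


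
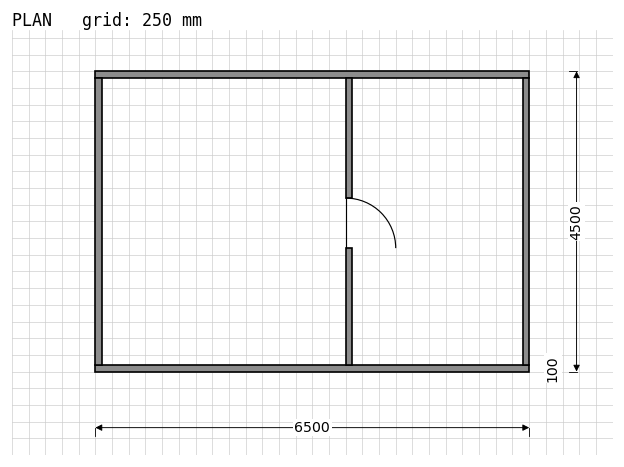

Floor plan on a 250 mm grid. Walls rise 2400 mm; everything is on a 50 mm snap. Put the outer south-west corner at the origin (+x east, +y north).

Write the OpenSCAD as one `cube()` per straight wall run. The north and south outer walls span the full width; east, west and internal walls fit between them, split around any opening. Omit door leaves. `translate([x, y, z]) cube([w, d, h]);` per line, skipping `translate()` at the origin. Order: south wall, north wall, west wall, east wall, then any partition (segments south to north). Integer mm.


cube([6500, 100, 2400]);
translate([0, 4400, 0]) cube([6500, 100, 2400]);
translate([0, 100, 0]) cube([100, 4300, 2400]);
translate([6400, 100, 0]) cube([100, 4300, 2400]);
translate([3750, 100, 0]) cube([100, 1750, 2400]);
translate([3750, 2600, 0]) cube([100, 1800, 2400]);


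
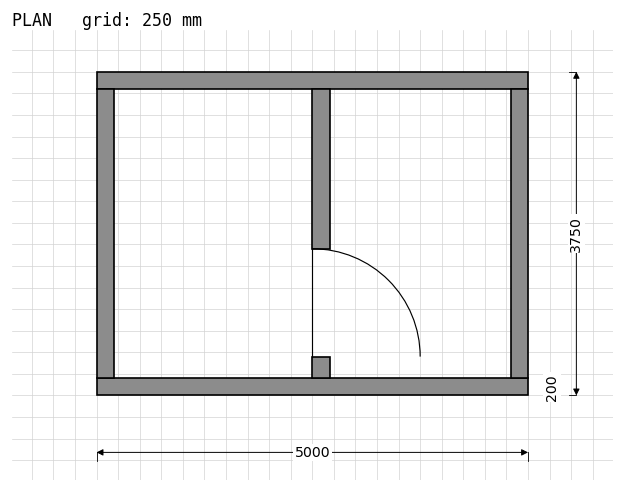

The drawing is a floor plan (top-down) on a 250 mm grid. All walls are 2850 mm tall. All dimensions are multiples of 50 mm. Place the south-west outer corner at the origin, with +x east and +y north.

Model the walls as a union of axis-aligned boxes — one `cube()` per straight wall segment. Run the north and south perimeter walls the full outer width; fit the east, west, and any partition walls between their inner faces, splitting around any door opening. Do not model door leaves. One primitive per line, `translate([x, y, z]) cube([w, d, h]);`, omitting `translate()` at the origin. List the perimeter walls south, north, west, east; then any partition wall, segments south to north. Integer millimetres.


cube([5000, 200, 2850]);
translate([0, 3550, 0]) cube([5000, 200, 2850]);
translate([0, 200, 0]) cube([200, 3350, 2850]);
translate([4800, 200, 0]) cube([200, 3350, 2850]);
translate([2500, 200, 0]) cube([200, 250, 2850]);
translate([2500, 1700, 0]) cube([200, 1850, 2850]);


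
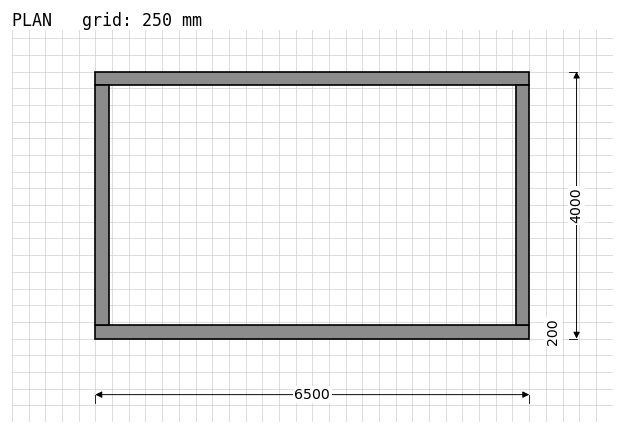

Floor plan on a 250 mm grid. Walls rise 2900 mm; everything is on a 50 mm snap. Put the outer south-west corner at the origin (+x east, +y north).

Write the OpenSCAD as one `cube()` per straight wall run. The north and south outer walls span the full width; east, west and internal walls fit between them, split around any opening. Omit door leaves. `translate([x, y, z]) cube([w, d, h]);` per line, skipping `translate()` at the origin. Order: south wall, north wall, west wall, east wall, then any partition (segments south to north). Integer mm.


cube([6500, 200, 2900]);
translate([0, 3800, 0]) cube([6500, 200, 2900]);
translate([0, 200, 0]) cube([200, 3600, 2900]);
translate([6300, 200, 0]) cube([200, 3600, 2900]);


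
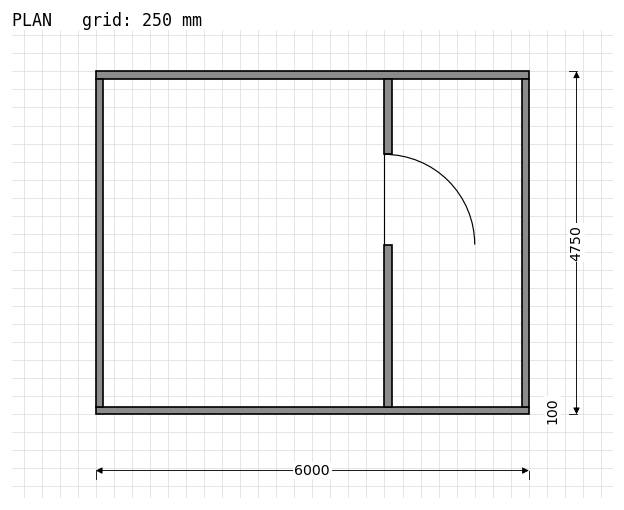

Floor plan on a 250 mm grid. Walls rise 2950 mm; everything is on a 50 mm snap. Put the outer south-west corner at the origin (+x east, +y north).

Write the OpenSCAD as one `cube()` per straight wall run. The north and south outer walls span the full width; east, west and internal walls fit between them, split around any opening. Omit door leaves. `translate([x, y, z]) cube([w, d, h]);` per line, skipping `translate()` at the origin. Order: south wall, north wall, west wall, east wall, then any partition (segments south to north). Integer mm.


cube([6000, 100, 2950]);
translate([0, 4650, 0]) cube([6000, 100, 2950]);
translate([0, 100, 0]) cube([100, 4550, 2950]);
translate([5900, 100, 0]) cube([100, 4550, 2950]);
translate([4000, 100, 0]) cube([100, 2250, 2950]);
translate([4000, 3600, 0]) cube([100, 1050, 2950]);


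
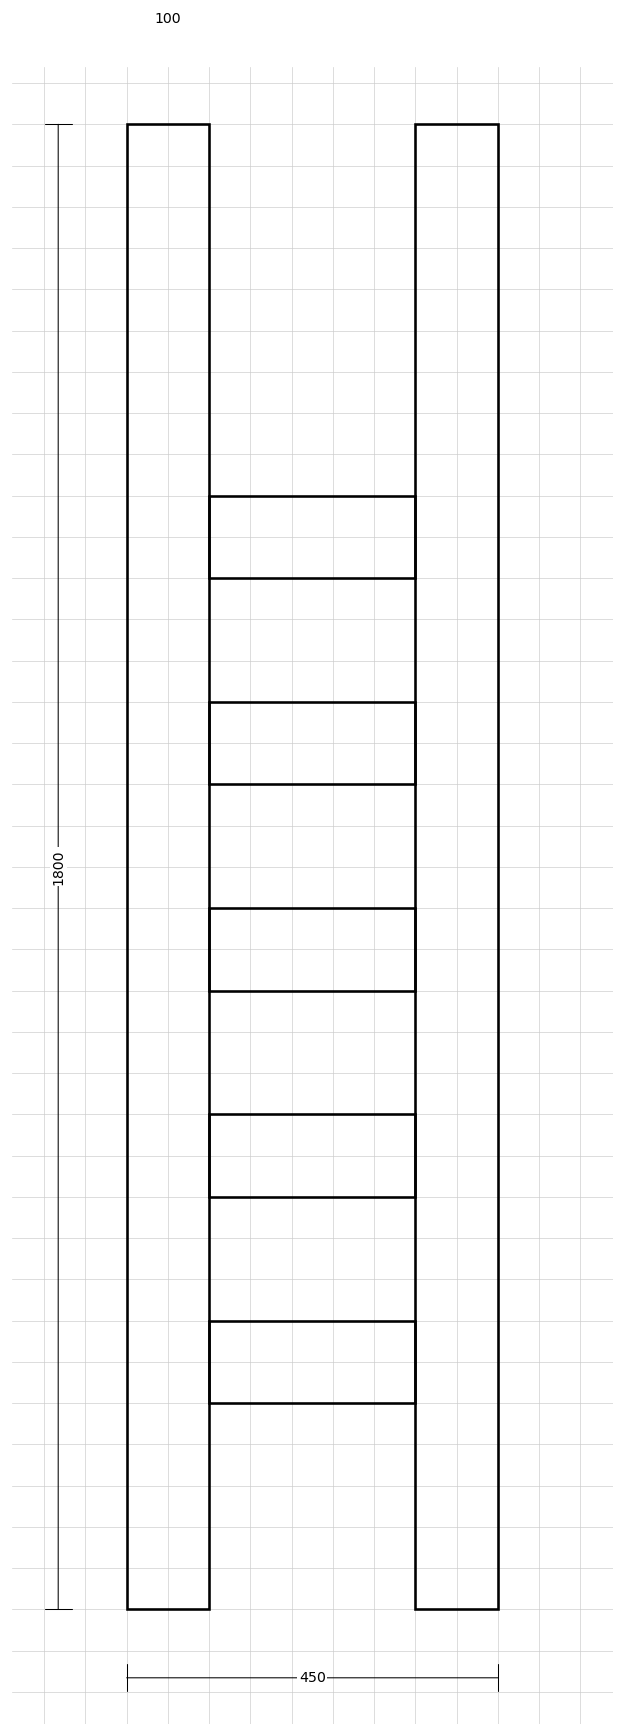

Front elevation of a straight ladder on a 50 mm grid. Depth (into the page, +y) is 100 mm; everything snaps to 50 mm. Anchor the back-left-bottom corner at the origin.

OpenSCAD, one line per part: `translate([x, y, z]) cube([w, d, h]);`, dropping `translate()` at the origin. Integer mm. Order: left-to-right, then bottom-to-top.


cube([100, 100, 1800]);
translate([100, 0, 250]) cube([250, 100, 100]);
translate([100, 0, 500]) cube([250, 100, 100]);
translate([100, 0, 750]) cube([250, 100, 100]);
translate([100, 0, 1000]) cube([250, 100, 100]);
translate([100, 0, 1250]) cube([250, 100, 100]);
translate([350, 0, 0]) cube([100, 100, 1800]);
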